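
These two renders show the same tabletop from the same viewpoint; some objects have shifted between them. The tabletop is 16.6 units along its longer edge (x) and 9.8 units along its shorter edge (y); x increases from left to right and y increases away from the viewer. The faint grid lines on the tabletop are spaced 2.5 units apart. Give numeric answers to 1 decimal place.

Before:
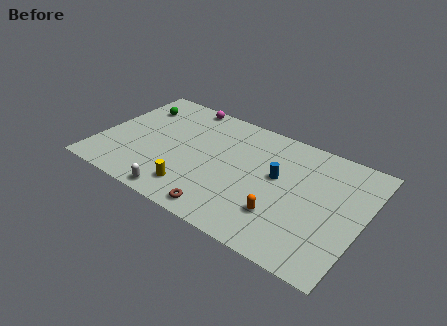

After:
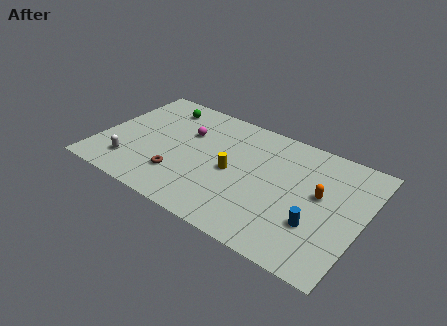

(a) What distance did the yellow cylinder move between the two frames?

3.4

From (6.5, 1.9) to (8.5, 4.6), the yellow cylinder covered √(2.0² + 2.7²) ≈ 3.4 units.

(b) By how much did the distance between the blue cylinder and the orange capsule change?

-0.6

The distance was about 3.0 in the first image and 2.4 in the second, so they moved 0.6 units closer together.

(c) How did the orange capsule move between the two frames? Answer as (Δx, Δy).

(2.0, 2.8)

The orange capsule was at about (11.9, 2.7) and moved to about (13.9, 5.5).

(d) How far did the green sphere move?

1.7

The green sphere was near (1.7, 7.4) before and (3.2, 8.1) after, so it travelled √(1.5² + 0.7²) ≈ 1.7 units.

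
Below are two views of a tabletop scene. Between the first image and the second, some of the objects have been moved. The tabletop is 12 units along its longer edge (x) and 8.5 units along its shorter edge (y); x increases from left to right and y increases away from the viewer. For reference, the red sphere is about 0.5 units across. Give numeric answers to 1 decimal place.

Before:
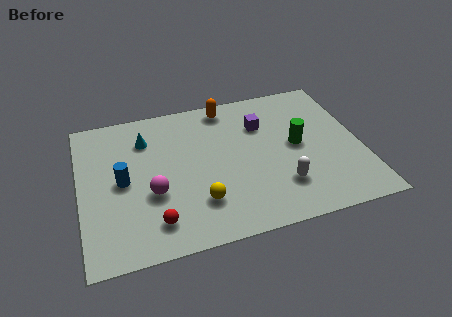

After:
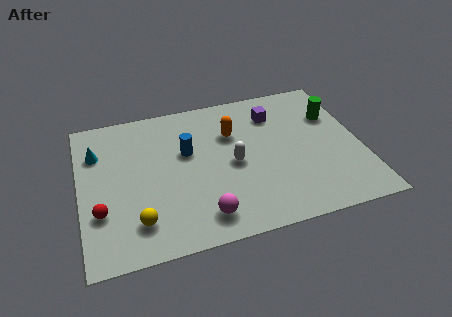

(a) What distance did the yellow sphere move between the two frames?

2.6

The yellow sphere was near (4.9, 2.2) before and (2.3, 1.8) after, so it travelled √(2.6² + 0.4²) ≈ 2.6 units.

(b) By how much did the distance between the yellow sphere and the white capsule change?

+1.2

Before: roughly 3.5 units apart; after: 4.7. That's 1.2 units further apart.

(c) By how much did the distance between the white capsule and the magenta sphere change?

-2.5

Before: roughly 5.5 units apart; after: 3.0. That's 2.5 units closer together.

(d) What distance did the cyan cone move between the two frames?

2.1

The cyan cone was near (2.9, 6.4) before and (0.8, 6.1) after, so it travelled √(2.1² + 0.3²) ≈ 2.1 units.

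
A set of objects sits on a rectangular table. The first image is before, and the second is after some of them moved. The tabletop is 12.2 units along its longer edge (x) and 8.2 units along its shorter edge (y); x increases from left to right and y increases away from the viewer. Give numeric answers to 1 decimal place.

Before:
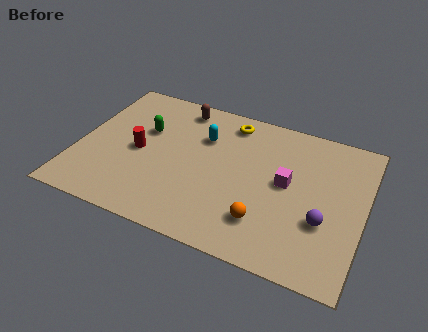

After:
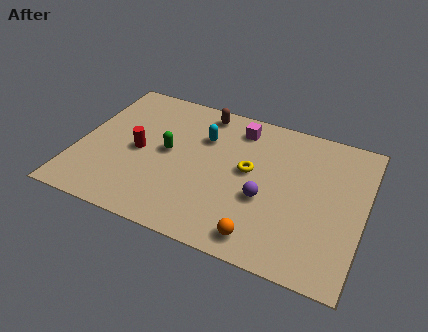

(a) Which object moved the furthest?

the magenta cube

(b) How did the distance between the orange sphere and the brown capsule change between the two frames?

+0.3

The distance was about 6.6 in the first image and 6.9 in the second, so they moved 0.3 units further apart.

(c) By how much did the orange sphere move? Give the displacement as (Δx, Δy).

(0.0, -0.9)

The orange sphere was at about (8.2, 2.0) and moved to about (8.2, 1.1).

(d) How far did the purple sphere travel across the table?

2.5

From (10.6, 2.9) to (8.1, 3.2), the purple sphere covered √(2.5² + 0.3²) ≈ 2.5 units.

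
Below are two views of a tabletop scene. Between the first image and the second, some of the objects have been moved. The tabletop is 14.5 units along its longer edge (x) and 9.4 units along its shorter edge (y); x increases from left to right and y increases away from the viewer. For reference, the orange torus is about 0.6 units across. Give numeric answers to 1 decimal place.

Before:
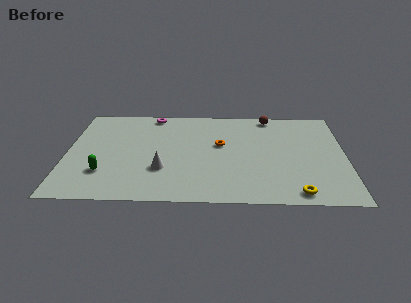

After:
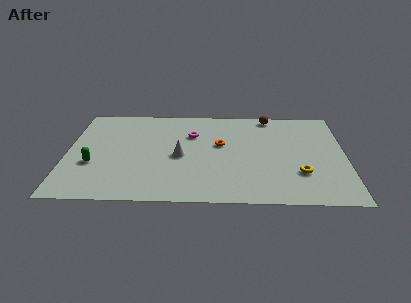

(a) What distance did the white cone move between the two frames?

1.6

The white cone was near (5.0, 3.0) before and (5.9, 4.3) after, so it travelled √(0.9² + 1.3²) ≈ 1.6 units.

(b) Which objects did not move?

the brown sphere and the orange torus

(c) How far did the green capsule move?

1.0

The green capsule moved from about (2.0, 2.6) to (1.4, 3.4), a distance of √(0.6² + 0.8²) ≈ 1.0.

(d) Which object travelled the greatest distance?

the magenta torus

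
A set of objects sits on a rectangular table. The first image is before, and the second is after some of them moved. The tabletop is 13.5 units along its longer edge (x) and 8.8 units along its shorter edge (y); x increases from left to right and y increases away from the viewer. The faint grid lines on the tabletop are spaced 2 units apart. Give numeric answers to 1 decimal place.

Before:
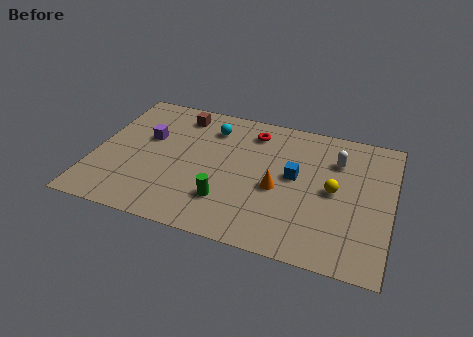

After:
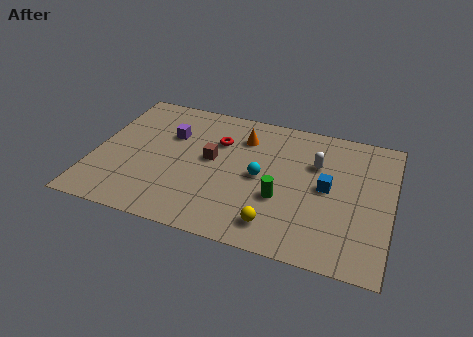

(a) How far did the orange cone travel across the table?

3.4

The orange cone moved from about (8.4, 3.8) to (6.6, 6.7), a distance of √(1.8² + 2.9²) ≈ 3.4.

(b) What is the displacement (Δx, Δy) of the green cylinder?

(2.4, 0.9)

From the two frames, the green cylinder sits at roughly (6.2, 2.3) before and (8.6, 3.2) after.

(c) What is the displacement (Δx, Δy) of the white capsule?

(-0.9, -0.5)

The white capsule was at about (10.9, 6.4) and moved to about (10.0, 5.9).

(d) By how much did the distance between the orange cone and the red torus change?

-2.4

The distance was about 3.7 in the first image and 1.3 in the second, so they moved 2.4 units closer together.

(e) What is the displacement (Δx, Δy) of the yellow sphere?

(-2.4, -2.9)

The yellow sphere started near (10.9, 4.4) and ended near (8.5, 1.5).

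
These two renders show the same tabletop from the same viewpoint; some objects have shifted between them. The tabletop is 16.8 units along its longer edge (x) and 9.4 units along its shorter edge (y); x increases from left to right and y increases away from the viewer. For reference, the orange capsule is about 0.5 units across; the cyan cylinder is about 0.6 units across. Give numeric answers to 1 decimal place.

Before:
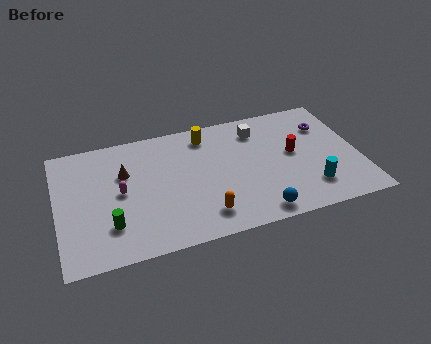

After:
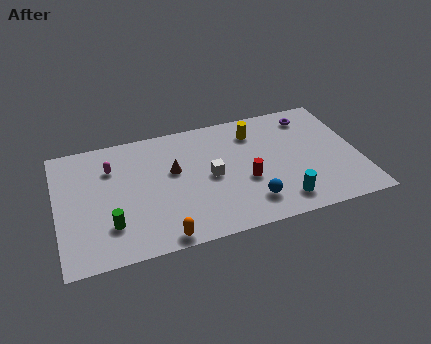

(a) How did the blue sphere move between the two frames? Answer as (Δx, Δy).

(-0.3, 0.9)

From the two frames, the blue sphere sits at roughly (10.8, 1.1) before and (10.5, 2.0) after.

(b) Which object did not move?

the green cylinder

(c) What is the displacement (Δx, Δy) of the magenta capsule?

(-0.4, 2.0)

From the two frames, the magenta capsule sits at roughly (3.5, 4.8) before and (3.1, 6.8) after.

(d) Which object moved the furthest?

the white cube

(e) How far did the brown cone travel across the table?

2.8

The brown cone was near (3.8, 6.2) before and (6.5, 5.6) after, so it travelled √(2.7² + 0.6²) ≈ 2.8 units.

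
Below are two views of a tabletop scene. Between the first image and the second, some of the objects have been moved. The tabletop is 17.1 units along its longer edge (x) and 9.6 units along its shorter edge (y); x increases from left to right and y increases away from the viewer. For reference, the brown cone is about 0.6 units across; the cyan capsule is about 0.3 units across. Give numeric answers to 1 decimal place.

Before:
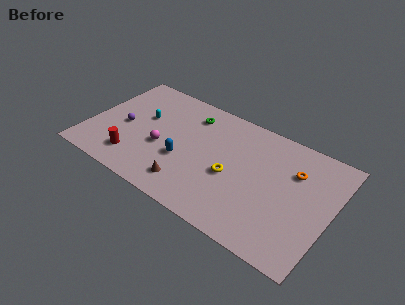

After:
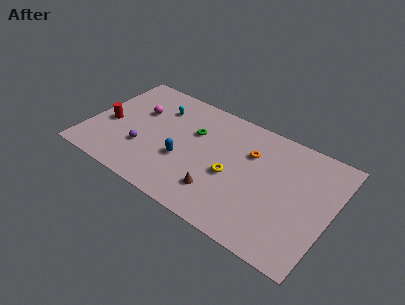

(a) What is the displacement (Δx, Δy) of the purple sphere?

(1.7, -1.3)

The purple sphere was at about (2.4, 4.4) and moved to about (4.1, 3.1).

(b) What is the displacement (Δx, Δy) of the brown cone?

(2.1, 0.5)

From the two frames, the brown cone sits at roughly (7.6, 1.8) before and (9.7, 2.3) after.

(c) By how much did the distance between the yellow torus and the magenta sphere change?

+2.4

They were about 5.0 units apart before and 7.4 after — 2.4 units further apart.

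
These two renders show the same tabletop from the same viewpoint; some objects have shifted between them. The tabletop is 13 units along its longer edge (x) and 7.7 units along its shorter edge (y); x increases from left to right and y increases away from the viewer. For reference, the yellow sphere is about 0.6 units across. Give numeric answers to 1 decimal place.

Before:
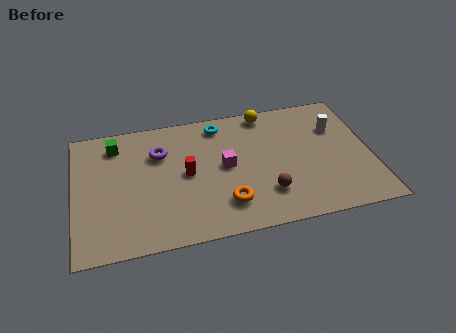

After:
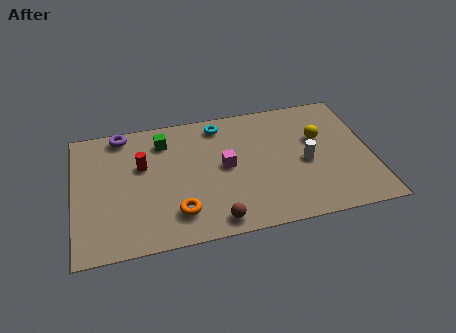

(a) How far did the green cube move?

2.1

From (1.9, 6.3) to (4.0, 6.1), the green cube covered √(2.1² + 0.2²) ≈ 2.1 units.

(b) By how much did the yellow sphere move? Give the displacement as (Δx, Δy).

(2.2, -2.1)

The yellow sphere was at about (8.6, 6.9) and moved to about (10.8, 4.8).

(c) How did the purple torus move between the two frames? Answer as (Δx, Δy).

(-1.6, 1.5)

From the two frames, the purple torus sits at roughly (3.8, 5.4) before and (2.2, 6.9) after.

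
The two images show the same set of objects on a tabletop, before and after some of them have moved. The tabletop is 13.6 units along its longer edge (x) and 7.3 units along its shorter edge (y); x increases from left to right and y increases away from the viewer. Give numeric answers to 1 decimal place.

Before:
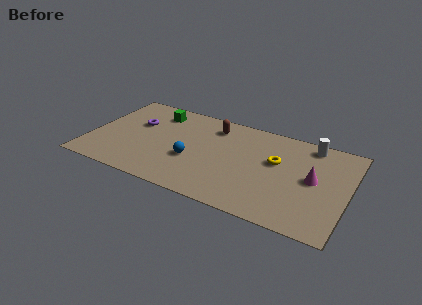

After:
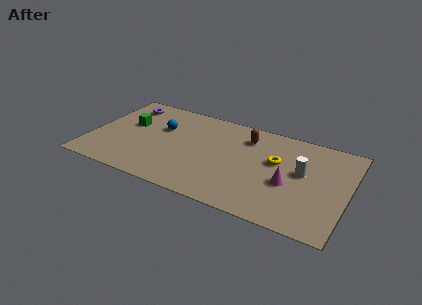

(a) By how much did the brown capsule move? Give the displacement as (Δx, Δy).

(1.8, -0.2)

The brown capsule was at about (6.3, 5.9) and moved to about (8.1, 5.7).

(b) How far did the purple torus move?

1.6

From (2.3, 4.6) to (1.5, 6.0), the purple torus covered √(0.8² + 1.4²) ≈ 1.6 units.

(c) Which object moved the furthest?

the blue sphere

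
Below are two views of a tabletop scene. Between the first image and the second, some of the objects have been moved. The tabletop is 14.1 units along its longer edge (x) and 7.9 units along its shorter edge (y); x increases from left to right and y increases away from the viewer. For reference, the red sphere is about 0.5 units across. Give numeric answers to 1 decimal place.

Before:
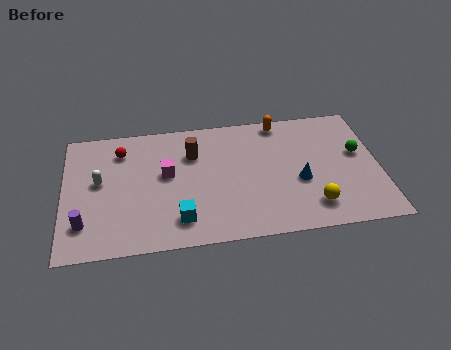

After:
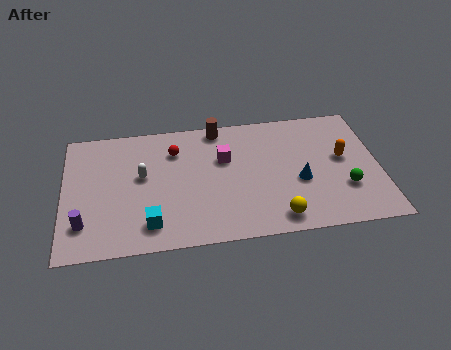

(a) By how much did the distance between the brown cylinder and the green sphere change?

-0.3

The distance was about 7.5 in the first image and 7.2 in the second, so they moved 0.3 units closer together.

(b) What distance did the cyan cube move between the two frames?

1.3

From (5.1, 1.6) to (3.8, 1.5), the cyan cube covered √(1.3² + 0.1²) ≈ 1.3 units.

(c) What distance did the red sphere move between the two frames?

2.4

From (2.6, 6.2) to (5.0, 5.9), the red sphere covered √(2.4² + 0.3²) ≈ 2.4 units.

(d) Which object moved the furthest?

the orange capsule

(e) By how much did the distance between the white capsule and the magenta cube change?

+0.7

The distance was about 3.0 in the first image and 3.7 in the second, so they moved 0.7 units further apart.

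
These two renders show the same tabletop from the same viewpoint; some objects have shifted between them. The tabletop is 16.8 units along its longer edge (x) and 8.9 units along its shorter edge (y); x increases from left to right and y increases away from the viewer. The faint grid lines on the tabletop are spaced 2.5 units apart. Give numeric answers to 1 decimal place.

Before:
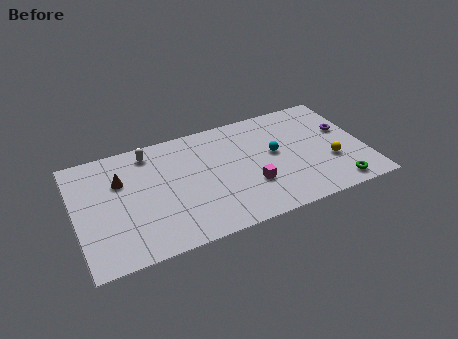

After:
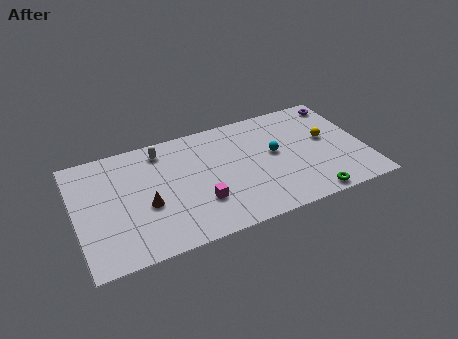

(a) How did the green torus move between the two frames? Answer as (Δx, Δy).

(-1.6, -0.3)

The green torus started near (14.8, 1.1) and ended near (13.2, 0.8).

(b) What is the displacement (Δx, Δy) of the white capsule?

(0.7, -0.1)

The white capsule was at about (4.5, 7.6) and moved to about (5.2, 7.5).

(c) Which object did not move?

the cyan sphere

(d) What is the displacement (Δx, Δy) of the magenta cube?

(-3.0, -0.2)

The magenta cube started near (10.0, 2.9) and ended near (7.0, 2.7).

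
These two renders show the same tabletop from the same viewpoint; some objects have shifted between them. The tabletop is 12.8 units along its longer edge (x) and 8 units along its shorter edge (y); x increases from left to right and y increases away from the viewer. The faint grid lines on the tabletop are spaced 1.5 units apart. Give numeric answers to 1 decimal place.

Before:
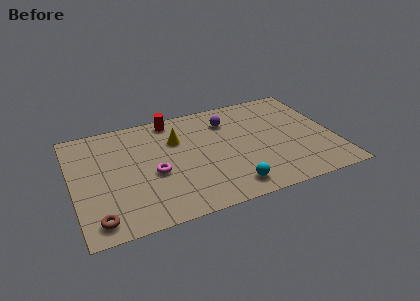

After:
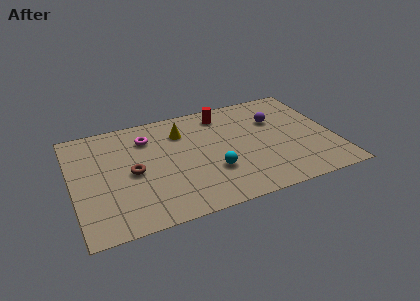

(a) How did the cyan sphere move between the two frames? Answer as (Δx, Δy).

(-0.7, 1.4)

The cyan sphere started near (7.4, 1.2) and ended near (6.7, 2.6).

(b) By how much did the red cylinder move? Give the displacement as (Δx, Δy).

(2.5, -0.4)

From the two frames, the red cylinder sits at roughly (5.1, 7.1) before and (7.6, 6.7) after.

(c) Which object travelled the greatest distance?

the brown torus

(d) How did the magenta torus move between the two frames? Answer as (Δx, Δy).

(-0.1, 2.7)

The magenta torus started near (3.9, 3.4) and ended near (3.8, 6.1).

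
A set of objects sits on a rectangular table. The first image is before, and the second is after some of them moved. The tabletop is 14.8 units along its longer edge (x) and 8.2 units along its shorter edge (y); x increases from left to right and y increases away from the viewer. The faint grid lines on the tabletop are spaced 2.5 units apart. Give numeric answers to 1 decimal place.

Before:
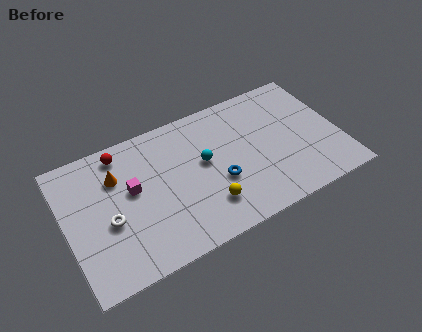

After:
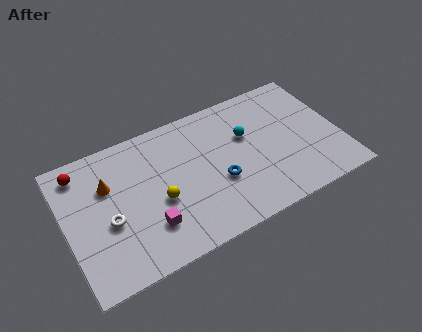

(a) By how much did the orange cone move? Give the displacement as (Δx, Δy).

(-0.5, -0.3)

The orange cone started near (2.9, 5.8) and ended near (2.4, 5.5).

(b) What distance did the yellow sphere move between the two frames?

2.8

The yellow sphere moved from about (7.3, 2.0) to (4.9, 3.4), a distance of √(2.4² + 1.4²) ≈ 2.8.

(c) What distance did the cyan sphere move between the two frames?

2.5

The cyan sphere was near (7.5, 4.6) before and (9.9, 5.2) after, so it travelled √(2.4² + 0.6²) ≈ 2.5 units.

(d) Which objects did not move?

the blue torus and the white torus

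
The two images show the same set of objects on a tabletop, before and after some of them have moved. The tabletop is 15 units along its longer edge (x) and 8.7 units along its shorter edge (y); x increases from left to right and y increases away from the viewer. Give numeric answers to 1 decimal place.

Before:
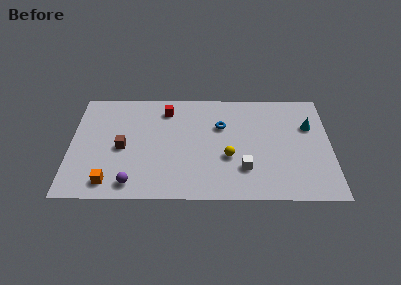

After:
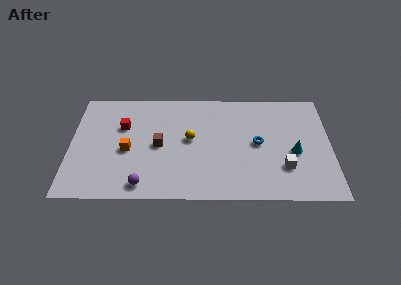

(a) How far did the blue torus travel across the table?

2.5

The blue torus was near (8.7, 5.8) before and (10.8, 4.4) after, so it travelled √(2.1² + 1.4²) ≈ 2.5 units.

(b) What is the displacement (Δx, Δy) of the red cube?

(-2.5, -1.4)

The red cube was at about (5.5, 7.1) and moved to about (3.0, 5.7).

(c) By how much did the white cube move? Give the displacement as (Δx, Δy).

(2.3, 0.1)

From the two frames, the white cube sits at roughly (10.0, 2.4) before and (12.3, 2.5) after.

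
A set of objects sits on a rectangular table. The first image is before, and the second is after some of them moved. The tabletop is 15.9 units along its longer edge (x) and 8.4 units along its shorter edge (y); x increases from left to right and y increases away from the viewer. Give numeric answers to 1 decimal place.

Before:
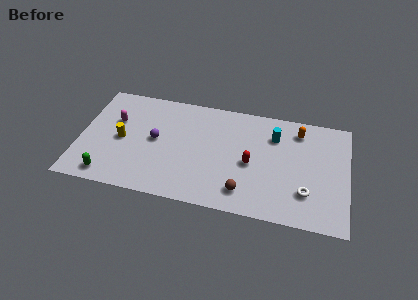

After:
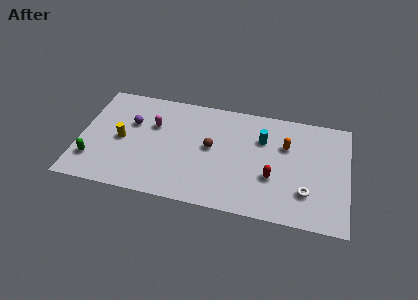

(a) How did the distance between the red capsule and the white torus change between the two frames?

-1.5

The distance was about 3.6 in the first image and 2.1 in the second, so they moved 1.5 units closer together.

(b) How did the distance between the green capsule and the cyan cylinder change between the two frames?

-0.3

The distance was about 10.9 in the first image and 10.6 in the second, so they moved 0.3 units closer together.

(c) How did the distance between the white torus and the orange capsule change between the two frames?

-1.1

Before: roughly 4.6 units apart; after: 3.5. That's 1.1 units closer together.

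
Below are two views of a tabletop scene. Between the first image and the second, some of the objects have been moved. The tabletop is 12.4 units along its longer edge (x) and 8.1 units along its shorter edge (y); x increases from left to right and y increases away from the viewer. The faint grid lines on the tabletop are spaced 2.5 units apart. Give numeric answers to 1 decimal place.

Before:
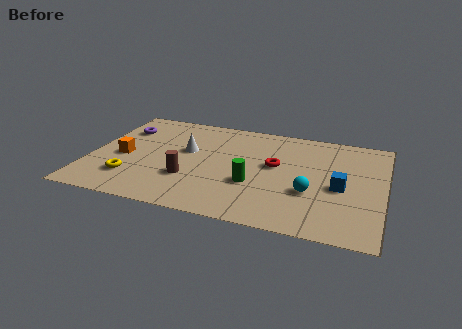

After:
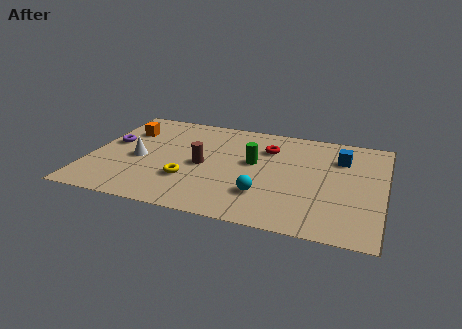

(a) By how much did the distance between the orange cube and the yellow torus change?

+2.8

Before: roughly 1.7 units apart; after: 4.5. That's 2.8 units further apart.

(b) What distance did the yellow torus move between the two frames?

2.5

The yellow torus moved from about (1.9, 2.0) to (4.3, 2.5), a distance of √(2.4² + 0.5²) ≈ 2.5.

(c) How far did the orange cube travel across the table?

2.2

The orange cube moved from about (1.4, 3.6) to (1.3, 5.8), a distance of √(0.1² + 2.2²) ≈ 2.2.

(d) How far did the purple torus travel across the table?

1.3

The purple torus was near (1.1, 5.9) before and (0.8, 4.6) after, so it travelled √(0.3² + 1.3²) ≈ 1.3 units.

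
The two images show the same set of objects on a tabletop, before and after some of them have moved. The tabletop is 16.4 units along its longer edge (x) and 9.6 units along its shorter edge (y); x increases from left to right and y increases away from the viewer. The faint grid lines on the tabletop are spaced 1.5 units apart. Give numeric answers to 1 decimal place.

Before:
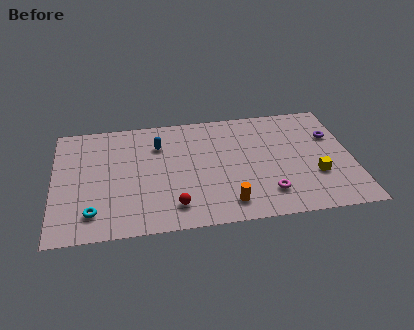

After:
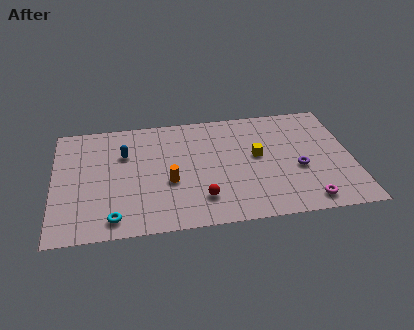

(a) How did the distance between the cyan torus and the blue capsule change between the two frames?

-1.1

The distance was about 6.3 in the first image and 5.2 in the second, so they moved 1.1 units closer together.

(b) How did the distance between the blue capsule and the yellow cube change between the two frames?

-1.9

The distance was about 9.3 in the first image and 7.4 in the second, so they moved 1.9 units closer together.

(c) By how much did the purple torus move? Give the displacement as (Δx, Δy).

(-2.0, -2.5)

The purple torus was at about (15.4, 6.4) and moved to about (13.4, 3.9).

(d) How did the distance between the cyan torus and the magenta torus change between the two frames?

+1.0

They were about 9.5 units apart before and 10.5 after — 1.0 units further apart.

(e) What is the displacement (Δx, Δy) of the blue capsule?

(-1.9, -0.5)

The blue capsule started near (5.8, 7.0) and ended near (3.9, 6.5).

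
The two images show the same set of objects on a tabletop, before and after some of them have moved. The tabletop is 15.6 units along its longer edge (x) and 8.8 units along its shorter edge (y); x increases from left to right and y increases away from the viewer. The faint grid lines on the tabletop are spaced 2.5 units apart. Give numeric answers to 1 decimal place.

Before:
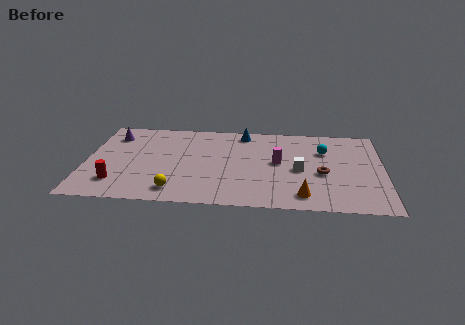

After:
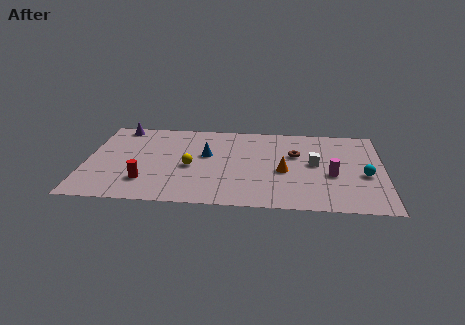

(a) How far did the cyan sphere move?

3.2

The cyan sphere was near (12.5, 6.1) before and (14.6, 3.7) after, so it travelled √(2.1² + 2.4²) ≈ 3.2 units.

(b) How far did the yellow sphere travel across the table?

2.6

The yellow sphere moved from about (4.8, 1.4) to (5.5, 3.9), a distance of √(0.7² + 2.5²) ≈ 2.6.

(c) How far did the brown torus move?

2.4

The brown torus was near (12.4, 3.7) before and (11.0, 5.6) after, so it travelled √(1.4² + 1.9²) ≈ 2.4 units.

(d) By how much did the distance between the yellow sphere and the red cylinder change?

-0.3

Before: roughly 3.2 units apart; after: 2.9. That's 0.3 units closer together.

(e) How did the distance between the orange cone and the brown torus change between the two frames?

-0.6

The distance was about 2.5 in the first image and 1.9 in the second, so they moved 0.6 units closer together.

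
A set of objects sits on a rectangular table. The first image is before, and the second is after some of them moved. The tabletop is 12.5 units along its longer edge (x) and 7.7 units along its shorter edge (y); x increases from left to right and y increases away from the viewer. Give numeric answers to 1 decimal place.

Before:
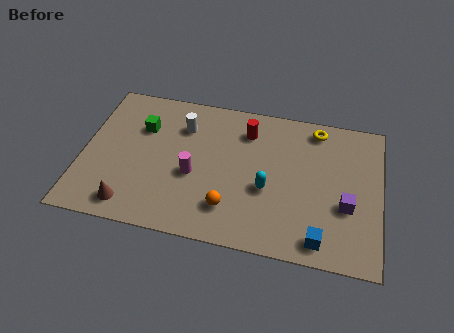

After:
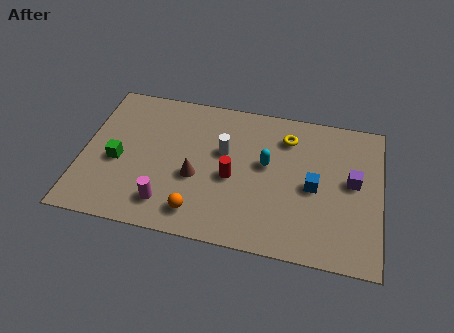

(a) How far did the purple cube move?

1.3

From (11.1, 2.9) to (11.3, 4.2), the purple cube covered √(0.2² + 1.3²) ≈ 1.3 units.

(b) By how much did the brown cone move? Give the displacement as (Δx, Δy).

(2.6, 2.0)

The brown cone started near (2.2, 1.1) and ended near (4.8, 3.1).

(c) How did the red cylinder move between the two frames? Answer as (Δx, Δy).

(-0.5, -2.6)

From the two frames, the red cylinder sits at roughly (6.8, 6.0) before and (6.3, 3.4) after.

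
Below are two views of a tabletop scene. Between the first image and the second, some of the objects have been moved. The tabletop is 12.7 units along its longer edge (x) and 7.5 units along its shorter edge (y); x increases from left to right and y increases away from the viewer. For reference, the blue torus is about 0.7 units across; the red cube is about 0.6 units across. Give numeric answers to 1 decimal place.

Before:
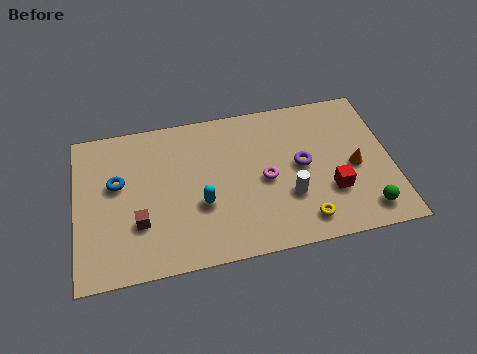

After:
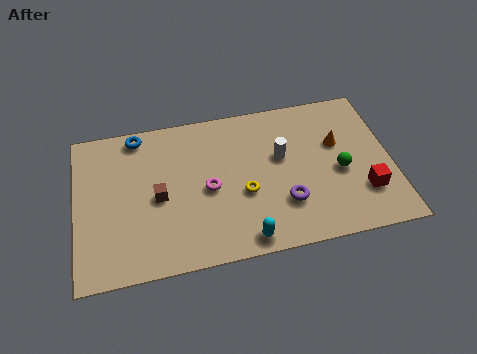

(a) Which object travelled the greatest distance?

the yellow torus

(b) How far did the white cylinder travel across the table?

2.0

From (8.5, 2.5) to (8.3, 4.5), the white cylinder covered √(0.2² + 2.0²) ≈ 2.0 units.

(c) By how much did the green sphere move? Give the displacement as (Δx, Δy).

(-0.9, 2.1)

The green sphere started near (11.5, 1.2) and ended near (10.6, 3.3).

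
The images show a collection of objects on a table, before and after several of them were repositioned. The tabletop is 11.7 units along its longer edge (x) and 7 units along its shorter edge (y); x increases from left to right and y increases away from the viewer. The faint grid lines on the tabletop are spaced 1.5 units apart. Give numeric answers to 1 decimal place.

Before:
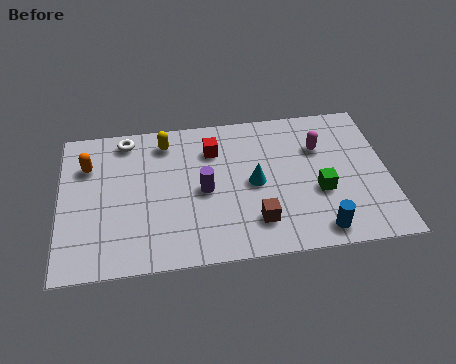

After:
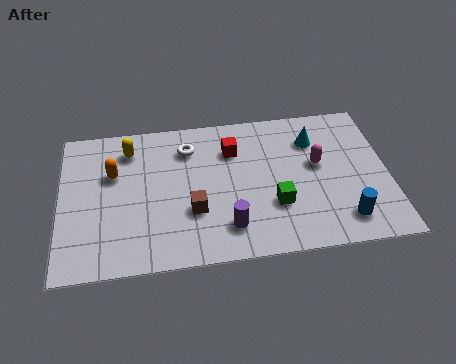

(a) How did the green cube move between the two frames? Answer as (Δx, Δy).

(-1.6, -0.4)

The green cube started near (9.2, 2.7) and ended near (7.6, 2.3).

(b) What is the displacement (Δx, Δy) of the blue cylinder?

(0.9, 0.4)

The blue cylinder was at about (9.1, 0.9) and moved to about (10.0, 1.3).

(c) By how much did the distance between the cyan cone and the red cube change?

+0.6

The distance was about 2.3 in the first image and 2.9 in the second, so they moved 0.6 units further apart.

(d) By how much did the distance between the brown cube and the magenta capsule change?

+0.8

Before: roughly 4.0 units apart; after: 4.8. That's 0.8 units further apart.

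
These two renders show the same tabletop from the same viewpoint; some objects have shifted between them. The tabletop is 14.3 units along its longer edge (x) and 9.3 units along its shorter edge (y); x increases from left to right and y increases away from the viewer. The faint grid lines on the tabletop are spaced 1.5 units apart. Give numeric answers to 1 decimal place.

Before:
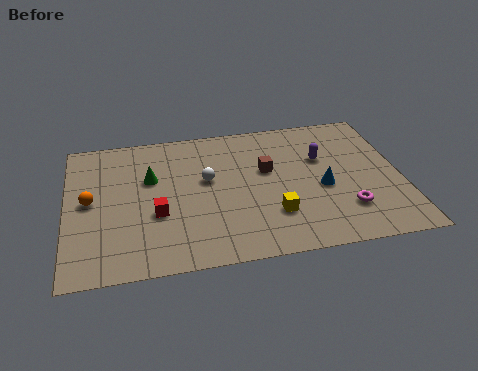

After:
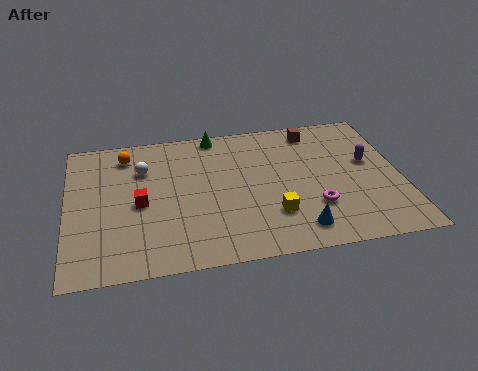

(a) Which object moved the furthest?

the green cone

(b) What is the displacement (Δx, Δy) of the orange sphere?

(1.6, 2.9)

The orange sphere started near (1.0, 4.8) and ended near (2.6, 7.7).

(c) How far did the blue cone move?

2.8

From (10.9, 4.0) to (9.7, 1.5), the blue cone covered √(1.2² + 2.5²) ≈ 2.8 units.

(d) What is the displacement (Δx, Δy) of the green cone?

(2.9, 2.6)

The green cone started near (3.6, 5.9) and ended near (6.5, 8.5).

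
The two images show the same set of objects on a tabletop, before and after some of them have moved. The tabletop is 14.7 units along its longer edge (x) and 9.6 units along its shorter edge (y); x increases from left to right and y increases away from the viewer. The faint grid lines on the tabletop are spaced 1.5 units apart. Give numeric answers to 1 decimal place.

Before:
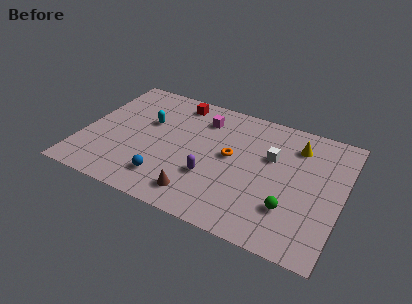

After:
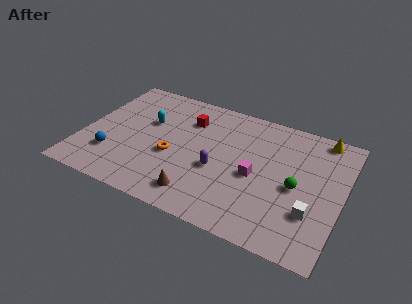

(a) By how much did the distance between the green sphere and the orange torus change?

+2.6

The distance was about 4.4 in the first image and 7.0 in the second, so they moved 2.6 units further apart.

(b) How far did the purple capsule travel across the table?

0.8

From (7.5, 3.2) to (7.8, 3.9), the purple capsule covered √(0.3² + 0.7²) ≈ 0.8 units.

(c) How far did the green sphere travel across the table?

1.7

From (12.0, 2.7) to (12.2, 4.4), the green sphere covered √(0.2² + 1.7²) ≈ 1.7 units.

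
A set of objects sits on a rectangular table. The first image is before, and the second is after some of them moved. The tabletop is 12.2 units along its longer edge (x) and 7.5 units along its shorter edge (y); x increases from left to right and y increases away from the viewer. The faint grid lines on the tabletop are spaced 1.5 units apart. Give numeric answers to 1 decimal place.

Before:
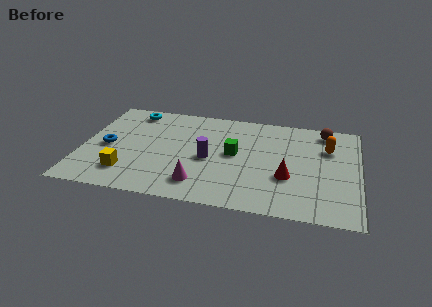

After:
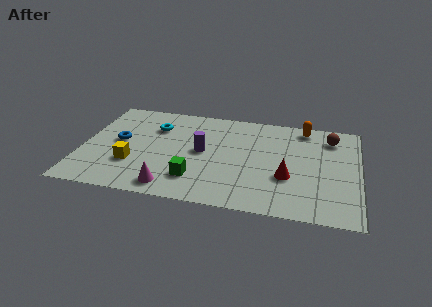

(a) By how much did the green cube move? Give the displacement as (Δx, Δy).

(-1.6, -2.2)

The green cube was at about (6.7, 4.0) and moved to about (5.1, 1.8).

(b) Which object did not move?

the red cone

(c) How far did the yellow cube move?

0.7

The yellow cube was near (2.1, 1.7) before and (2.3, 2.4) after, so it travelled √(0.2² + 0.7²) ≈ 0.7 units.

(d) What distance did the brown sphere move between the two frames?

0.6

The brown sphere was near (10.6, 6.5) before and (10.9, 6.0) after, so it travelled √(0.3² + 0.5²) ≈ 0.6 units.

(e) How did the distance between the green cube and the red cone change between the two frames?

+1.4

They were about 2.7 units apart before and 4.1 after — 1.4 units further apart.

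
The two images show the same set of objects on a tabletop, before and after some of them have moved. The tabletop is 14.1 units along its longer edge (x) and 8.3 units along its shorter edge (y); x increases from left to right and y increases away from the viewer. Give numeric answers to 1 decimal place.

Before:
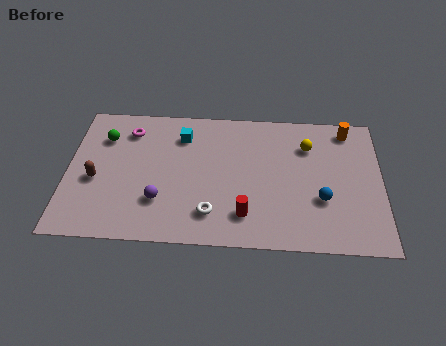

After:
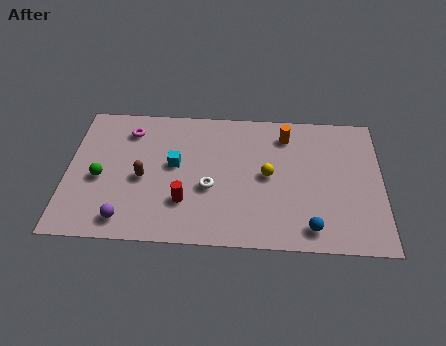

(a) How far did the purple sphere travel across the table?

1.9

The purple sphere was near (4.2, 2.4) before and (2.7, 1.2) after, so it travelled √(1.5² + 1.2²) ≈ 1.9 units.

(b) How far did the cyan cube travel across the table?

1.8

The cyan cube moved from about (5.1, 6.4) to (4.8, 4.6), a distance of √(0.3² + 1.8²) ≈ 1.8.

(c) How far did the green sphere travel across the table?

2.5

The green sphere moved from about (1.6, 6.1) to (1.5, 3.6), a distance of √(0.1² + 2.5²) ≈ 2.5.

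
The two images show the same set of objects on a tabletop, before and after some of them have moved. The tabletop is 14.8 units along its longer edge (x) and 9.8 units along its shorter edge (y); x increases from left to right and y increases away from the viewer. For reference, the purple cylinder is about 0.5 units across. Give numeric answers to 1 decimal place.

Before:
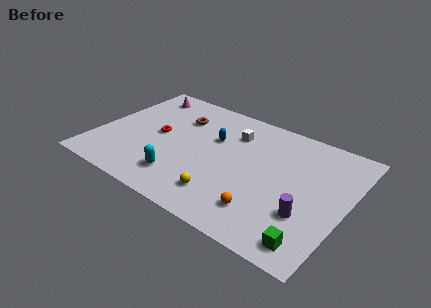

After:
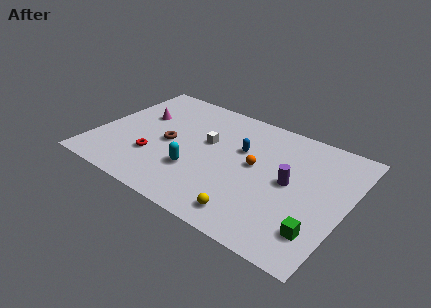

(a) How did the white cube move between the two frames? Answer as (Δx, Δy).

(-1.3, -1.5)

From the two frames, the white cube sits at roughly (7.7, 7.3) before and (6.4, 5.8) after.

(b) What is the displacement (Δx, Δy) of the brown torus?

(-0.1, -2.5)

The brown torus started near (4.4, 7.1) and ended near (4.3, 4.6).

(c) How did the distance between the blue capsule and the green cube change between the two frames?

-1.8

Before: roughly 8.4 units apart; after: 6.6. That's 1.8 units closer together.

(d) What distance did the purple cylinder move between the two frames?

2.3

The purple cylinder moved from about (12.8, 3.1) to (11.5, 5.0), a distance of √(1.3² + 1.9²) ≈ 2.3.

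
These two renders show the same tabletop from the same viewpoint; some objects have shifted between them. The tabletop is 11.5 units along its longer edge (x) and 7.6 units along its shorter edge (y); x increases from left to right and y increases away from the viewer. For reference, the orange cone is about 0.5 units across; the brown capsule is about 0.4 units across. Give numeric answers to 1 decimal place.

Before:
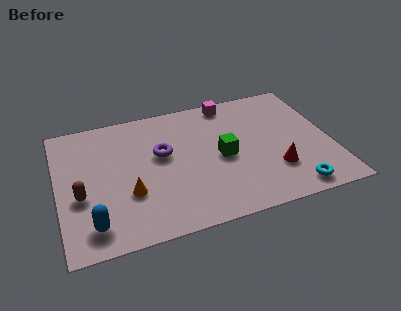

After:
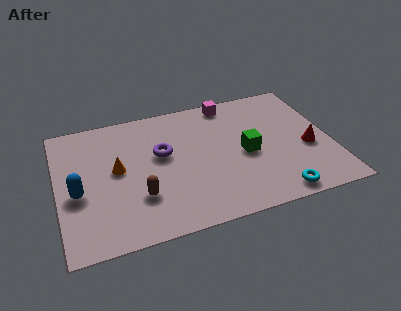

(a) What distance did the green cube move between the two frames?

1.0

The green cube was near (6.9, 3.6) before and (7.9, 3.5) after, so it travelled √(1.0² + 0.1²) ≈ 1.0 units.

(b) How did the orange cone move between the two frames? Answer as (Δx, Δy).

(-0.4, 1.5)

From the two frames, the orange cone sits at roughly (2.9, 2.6) before and (2.5, 4.1) after.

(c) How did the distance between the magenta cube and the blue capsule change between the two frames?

-0.7

The distance was about 8.3 in the first image and 7.6 in the second, so they moved 0.7 units closer together.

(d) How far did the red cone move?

1.7

The red cone was near (9.0, 2.2) before and (10.5, 3.1) after, so it travelled √(1.5² + 0.9²) ≈ 1.7 units.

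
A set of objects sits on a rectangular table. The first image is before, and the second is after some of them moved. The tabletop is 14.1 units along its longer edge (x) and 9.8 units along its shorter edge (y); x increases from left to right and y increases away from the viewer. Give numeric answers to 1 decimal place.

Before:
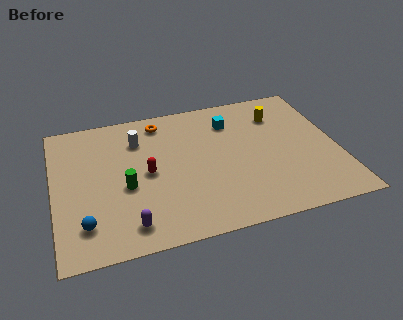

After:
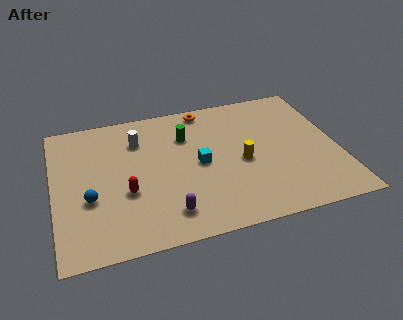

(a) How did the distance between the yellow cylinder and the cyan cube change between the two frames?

-0.3

Before: roughly 2.4 units apart; after: 2.1. That's 0.3 units closer together.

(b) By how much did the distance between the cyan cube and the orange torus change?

+0.4

They were about 3.6 units apart before and 4.0 after — 0.4 units further apart.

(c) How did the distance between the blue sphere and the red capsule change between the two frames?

-2.4

Before: roughly 4.2 units apart; after: 1.8. That's 2.4 units closer together.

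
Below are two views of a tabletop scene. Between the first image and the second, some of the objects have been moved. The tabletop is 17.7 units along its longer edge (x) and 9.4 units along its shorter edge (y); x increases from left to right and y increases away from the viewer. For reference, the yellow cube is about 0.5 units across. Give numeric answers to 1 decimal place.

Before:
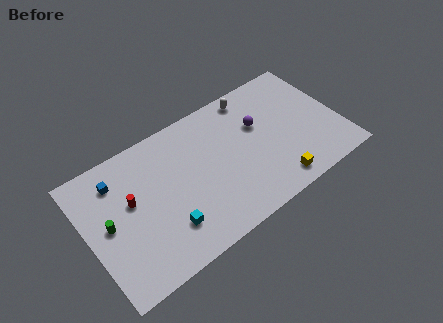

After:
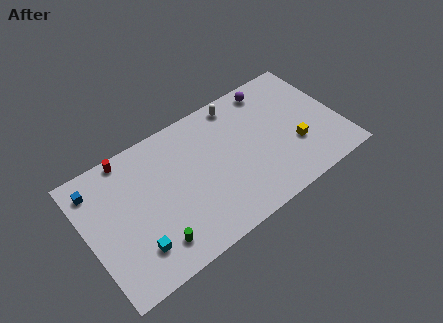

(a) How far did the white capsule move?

1.0

The white capsule moved from about (12.2, 8.3) to (11.2, 8.3), a distance of √(1.0² + 0.0²) ≈ 1.0.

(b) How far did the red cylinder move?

3.1

The red cylinder was near (3.1, 5.5) before and (3.4, 8.6) after, so it travelled √(0.3² + 3.1²) ≈ 3.1 units.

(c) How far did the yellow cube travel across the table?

2.6

From (12.6, 1.3) to (14.4, 3.2), the yellow cube covered √(1.8² + 1.9²) ≈ 2.6 units.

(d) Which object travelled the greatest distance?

the green cylinder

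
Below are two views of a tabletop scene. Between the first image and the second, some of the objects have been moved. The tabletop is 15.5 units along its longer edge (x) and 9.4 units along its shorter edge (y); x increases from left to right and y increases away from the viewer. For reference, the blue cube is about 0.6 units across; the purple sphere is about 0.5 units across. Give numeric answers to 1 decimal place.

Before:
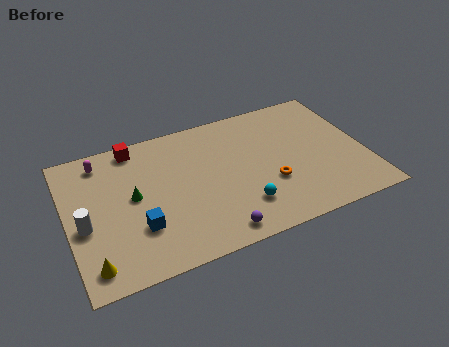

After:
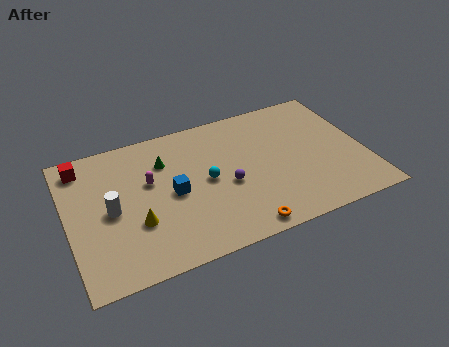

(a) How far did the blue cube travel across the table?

2.5

The blue cube moved from about (3.5, 2.9) to (5.4, 4.5), a distance of √(1.9² + 1.6²) ≈ 2.5.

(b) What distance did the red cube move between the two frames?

2.8

From (3.8, 8.4) to (1.0, 8.0), the red cube covered √(2.8² + 0.4²) ≈ 2.8 units.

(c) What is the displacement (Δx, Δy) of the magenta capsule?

(2.3, -2.3)

The magenta capsule was at about (2.0, 8.0) and moved to about (4.3, 5.7).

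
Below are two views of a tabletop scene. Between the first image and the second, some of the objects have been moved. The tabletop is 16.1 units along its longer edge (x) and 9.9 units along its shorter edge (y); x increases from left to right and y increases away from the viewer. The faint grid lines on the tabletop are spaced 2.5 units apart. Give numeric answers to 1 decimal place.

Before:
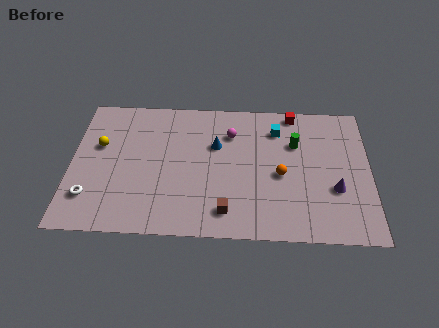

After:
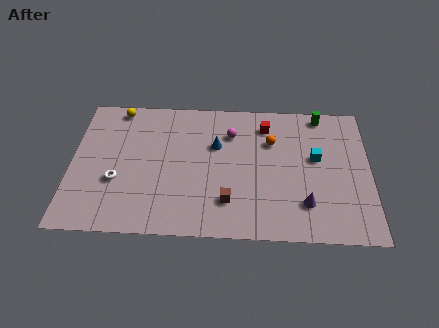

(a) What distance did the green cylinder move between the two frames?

2.6

The green cylinder moved from about (12.1, 6.7) to (13.5, 8.9), a distance of √(1.4² + 2.2²) ≈ 2.6.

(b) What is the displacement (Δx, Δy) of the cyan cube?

(2.1, -2.0)

From the two frames, the cyan cube sits at roughly (11.1, 7.7) before and (13.2, 5.7) after.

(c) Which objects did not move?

the blue cone and the magenta sphere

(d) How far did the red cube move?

1.8

The red cube was near (12.0, 9.0) before and (10.5, 8.0) after, so it travelled √(1.5² + 1.0²) ≈ 1.8 units.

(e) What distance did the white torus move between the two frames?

1.8

The white torus moved from about (1.1, 2.4) to (2.5, 3.6), a distance of √(1.4² + 1.2²) ≈ 1.8.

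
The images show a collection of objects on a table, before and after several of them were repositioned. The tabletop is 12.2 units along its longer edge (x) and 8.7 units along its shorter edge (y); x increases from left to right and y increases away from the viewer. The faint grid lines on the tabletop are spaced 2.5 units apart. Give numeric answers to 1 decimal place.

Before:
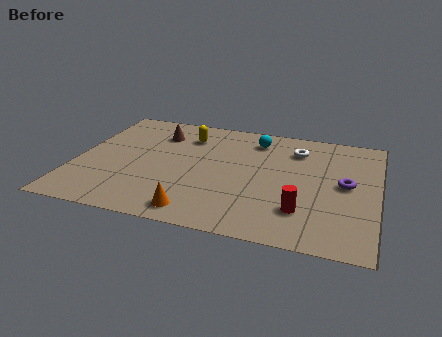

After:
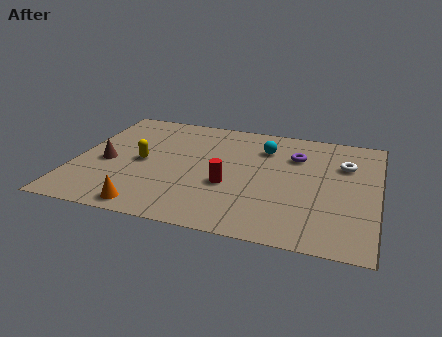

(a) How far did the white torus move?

2.1

The white torus moved from about (8.8, 6.7) to (10.8, 6.0), a distance of √(2.0² + 0.7²) ≈ 2.1.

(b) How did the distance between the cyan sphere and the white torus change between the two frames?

+1.6

They were about 1.7 units apart before and 3.3 after — 1.6 units further apart.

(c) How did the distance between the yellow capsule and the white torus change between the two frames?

+3.8

The distance was about 4.5 in the first image and 8.3 in the second, so they moved 3.8 units further apart.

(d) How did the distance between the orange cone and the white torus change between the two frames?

+2.4

They were about 6.7 units apart before and 9.1 after — 2.4 units further apart.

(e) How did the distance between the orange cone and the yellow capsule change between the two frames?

-2.3

They were about 5.7 units apart before and 3.4 after — 2.3 units closer together.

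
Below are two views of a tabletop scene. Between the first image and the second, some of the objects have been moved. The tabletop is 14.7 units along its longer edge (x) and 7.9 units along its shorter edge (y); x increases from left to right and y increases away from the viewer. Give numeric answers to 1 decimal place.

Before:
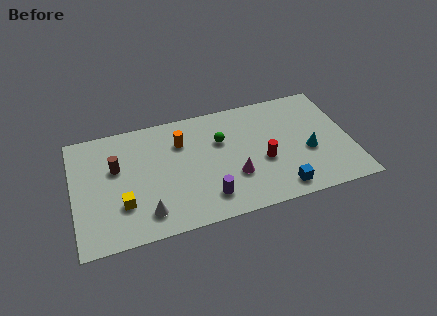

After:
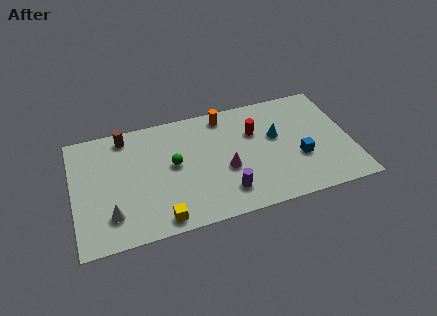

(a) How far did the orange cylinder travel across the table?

2.7

The orange cylinder moved from about (5.8, 5.7) to (8.2, 6.9), a distance of √(2.4² + 1.2²) ≈ 2.7.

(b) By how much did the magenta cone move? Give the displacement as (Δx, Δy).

(-0.4, 0.6)

The magenta cone was at about (8.4, 2.6) and moved to about (8.0, 3.2).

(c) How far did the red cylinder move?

2.1

The red cylinder moved from about (10.0, 3.2) to (9.7, 5.3), a distance of √(0.3² + 2.1²) ≈ 2.1.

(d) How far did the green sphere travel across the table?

2.8

The green sphere moved from about (7.9, 5.2) to (5.3, 4.3), a distance of √(2.6² + 0.9²) ≈ 2.8.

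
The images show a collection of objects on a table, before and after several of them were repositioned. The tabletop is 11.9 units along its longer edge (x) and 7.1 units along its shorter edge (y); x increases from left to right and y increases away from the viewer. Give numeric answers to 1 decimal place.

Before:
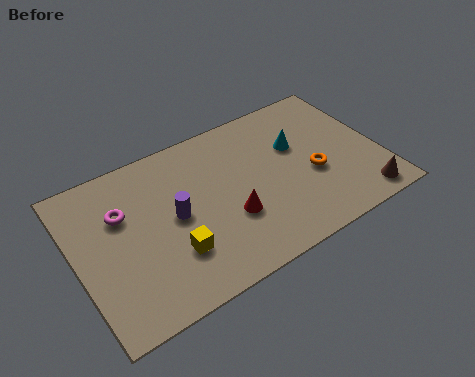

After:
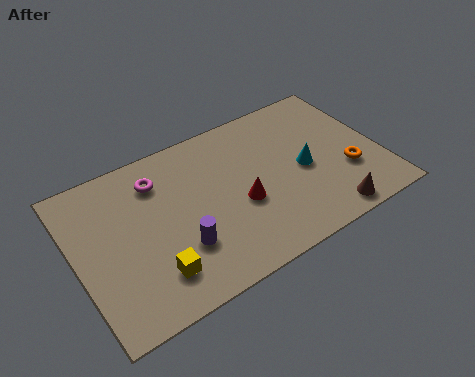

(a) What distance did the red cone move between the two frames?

0.6

The red cone was near (5.8, 2.5) before and (6.3, 2.9) after, so it travelled √(0.5² + 0.4²) ≈ 0.6 units.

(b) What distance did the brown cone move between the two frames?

1.4

From (10.8, 0.9) to (9.4, 0.8), the brown cone covered √(1.4² + 0.1²) ≈ 1.4 units.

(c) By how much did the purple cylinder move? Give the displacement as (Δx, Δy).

(0.0, -1.4)

The purple cylinder was at about (3.8, 3.6) and moved to about (3.8, 2.2).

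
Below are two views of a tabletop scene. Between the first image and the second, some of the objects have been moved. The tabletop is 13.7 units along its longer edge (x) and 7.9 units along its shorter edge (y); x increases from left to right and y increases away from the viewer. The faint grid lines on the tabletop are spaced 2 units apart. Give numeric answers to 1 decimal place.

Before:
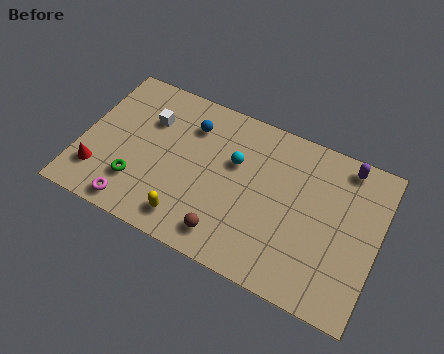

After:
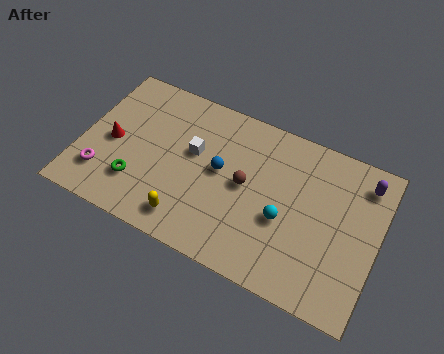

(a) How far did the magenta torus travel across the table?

1.9

The magenta torus moved from about (2.8, 0.9) to (1.2, 1.9), a distance of √(1.6² + 1.0²) ≈ 1.9.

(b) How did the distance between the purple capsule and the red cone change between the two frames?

-0.3

The distance was about 12.0 in the first image and 11.7 in the second, so they moved 0.3 units closer together.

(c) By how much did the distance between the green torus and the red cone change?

+0.3

Before: roughly 1.8 units apart; after: 2.1. That's 0.3 units further apart.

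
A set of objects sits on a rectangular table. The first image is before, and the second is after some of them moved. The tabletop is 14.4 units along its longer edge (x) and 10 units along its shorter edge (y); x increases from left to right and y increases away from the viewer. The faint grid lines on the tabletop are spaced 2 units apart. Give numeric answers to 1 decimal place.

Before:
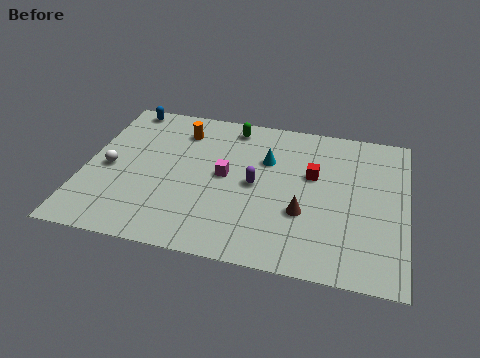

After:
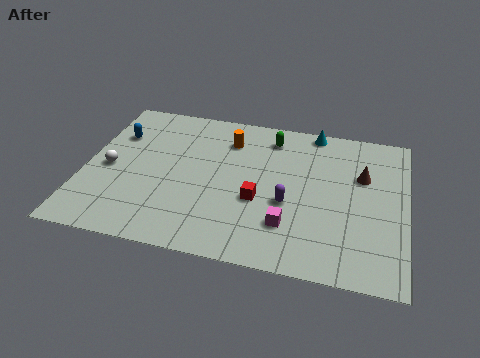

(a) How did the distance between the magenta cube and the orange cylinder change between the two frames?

+2.4

Before: roughly 3.5 units apart; after: 5.9. That's 2.4 units further apart.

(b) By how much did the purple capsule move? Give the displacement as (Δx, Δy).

(1.5, -0.9)

The purple capsule was at about (7.7, 4.9) and moved to about (9.2, 4.0).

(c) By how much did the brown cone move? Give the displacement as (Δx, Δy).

(2.5, 3.0)

From the two frames, the brown cone sits at roughly (9.9, 3.5) before and (12.4, 6.5) after.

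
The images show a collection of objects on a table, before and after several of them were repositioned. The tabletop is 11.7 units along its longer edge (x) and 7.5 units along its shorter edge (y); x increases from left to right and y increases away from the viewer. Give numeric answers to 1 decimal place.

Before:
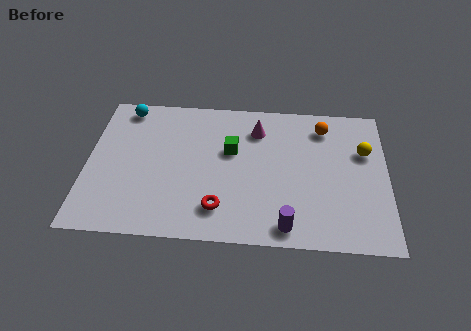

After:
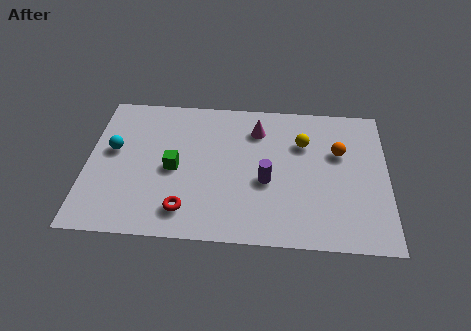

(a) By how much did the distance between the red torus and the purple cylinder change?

+0.8

They were about 2.7 units apart before and 3.5 after — 0.8 units further apart.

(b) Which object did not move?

the magenta cone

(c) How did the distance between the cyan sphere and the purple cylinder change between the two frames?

-2.5

They were about 8.6 units apart before and 6.1 after — 2.5 units closer together.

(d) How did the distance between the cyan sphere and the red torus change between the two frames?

-2.2

They were about 6.3 units apart before and 4.1 after — 2.2 units closer together.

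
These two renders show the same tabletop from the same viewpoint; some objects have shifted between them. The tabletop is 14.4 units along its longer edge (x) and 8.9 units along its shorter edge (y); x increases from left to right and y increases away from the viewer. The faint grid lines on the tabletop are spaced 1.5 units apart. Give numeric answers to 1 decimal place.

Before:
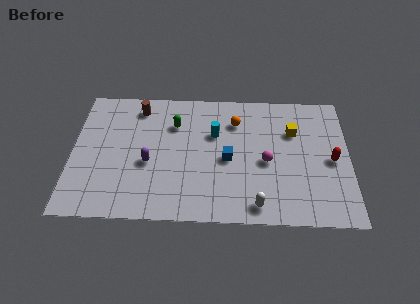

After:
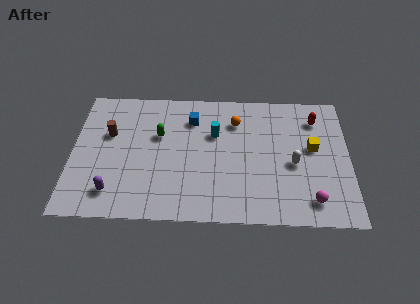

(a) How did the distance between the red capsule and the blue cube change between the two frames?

+1.1

Before: roughly 5.4 units apart; after: 6.5. That's 1.1 units further apart.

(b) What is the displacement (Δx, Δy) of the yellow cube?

(1.0, -1.1)

The yellow cube started near (11.5, 6.1) and ended near (12.5, 5.0).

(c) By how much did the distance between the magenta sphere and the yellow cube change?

+1.0

Before: roughly 2.5 units apart; after: 3.5. That's 1.0 units further apart.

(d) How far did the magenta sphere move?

3.4

From (10.1, 4.0) to (12.4, 1.5), the magenta sphere covered √(2.3² + 2.5²) ≈ 3.4 units.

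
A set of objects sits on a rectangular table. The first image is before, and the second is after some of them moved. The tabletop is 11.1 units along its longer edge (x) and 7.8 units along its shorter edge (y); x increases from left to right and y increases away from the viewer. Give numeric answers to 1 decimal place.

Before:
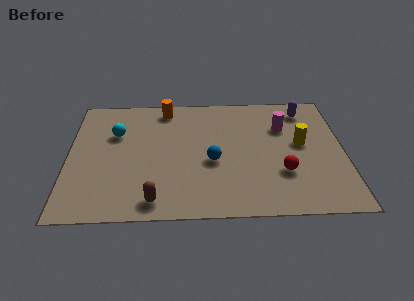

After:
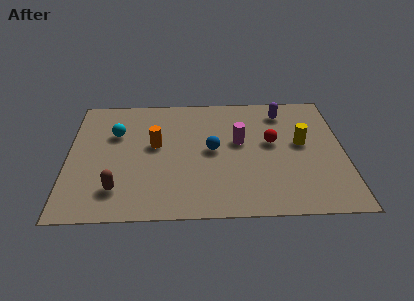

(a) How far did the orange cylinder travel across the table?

2.4

The orange cylinder was near (3.9, 6.8) before and (3.5, 4.4) after, so it travelled √(0.4² + 2.4²) ≈ 2.4 units.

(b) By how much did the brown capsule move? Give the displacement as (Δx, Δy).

(-1.5, 0.7)

The brown capsule was at about (3.5, 1.0) and moved to about (2.0, 1.7).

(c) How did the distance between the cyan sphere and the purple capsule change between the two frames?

-0.9

The distance was about 7.8 in the first image and 6.9 in the second, so they moved 0.9 units closer together.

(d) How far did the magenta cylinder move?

2.0

From (8.7, 5.4) to (6.9, 4.5), the magenta cylinder covered √(1.8² + 0.9²) ≈ 2.0 units.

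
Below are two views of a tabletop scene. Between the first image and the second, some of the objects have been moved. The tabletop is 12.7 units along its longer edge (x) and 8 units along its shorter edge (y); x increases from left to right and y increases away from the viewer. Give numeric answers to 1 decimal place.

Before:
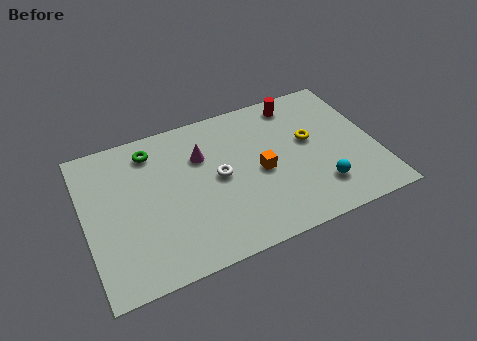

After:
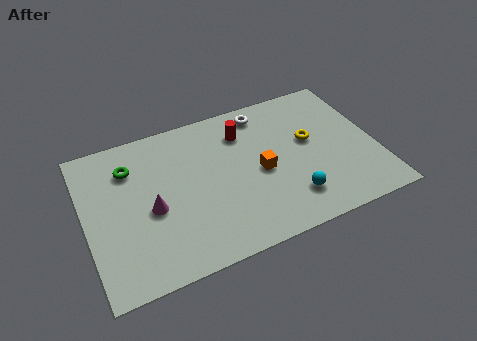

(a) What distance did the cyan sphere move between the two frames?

1.3

The cyan sphere was near (10.0, 1.9) before and (8.7, 1.8) after, so it travelled √(1.3² + 0.1²) ≈ 1.3 units.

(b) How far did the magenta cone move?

3.1

From (5.2, 5.5) to (2.8, 3.5), the magenta cone covered √(2.4² + 2.0²) ≈ 3.1 units.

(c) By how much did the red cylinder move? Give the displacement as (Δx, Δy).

(-2.5, -0.8)

From the two frames, the red cylinder sits at roughly (9.6, 6.9) before and (7.1, 6.1) after.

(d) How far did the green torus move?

1.2

The green torus moved from about (3.1, 6.6) to (2.1, 6.0), a distance of √(1.0² + 0.6²) ≈ 1.2.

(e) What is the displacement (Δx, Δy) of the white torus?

(2.3, 2.8)

The white torus started near (5.8, 4.1) and ended near (8.1, 6.9).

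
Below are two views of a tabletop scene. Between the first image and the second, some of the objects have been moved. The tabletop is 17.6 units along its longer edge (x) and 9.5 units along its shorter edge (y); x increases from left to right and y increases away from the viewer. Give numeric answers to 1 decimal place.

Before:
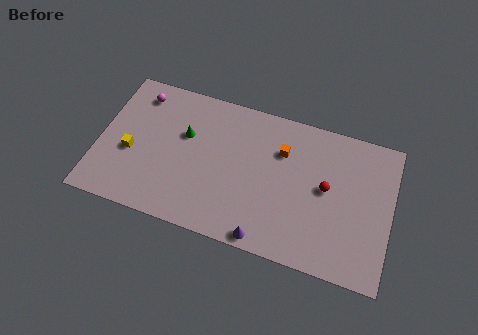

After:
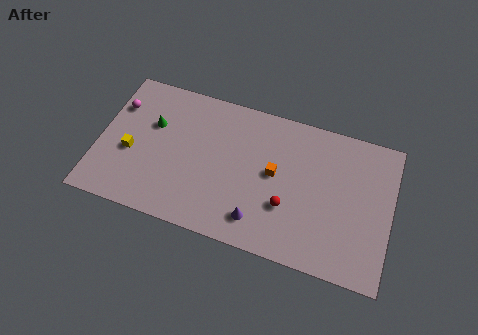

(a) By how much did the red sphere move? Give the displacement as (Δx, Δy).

(-2.2, -1.9)

From the two frames, the red sphere sits at roughly (13.7, 5.1) before and (11.5, 3.2) after.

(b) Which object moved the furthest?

the red sphere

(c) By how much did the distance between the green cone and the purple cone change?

+0.6

They were about 7.4 units apart before and 8.0 after — 0.6 units further apart.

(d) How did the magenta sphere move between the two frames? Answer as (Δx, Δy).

(-1.2, -1.1)

The magenta sphere was at about (2.1, 7.9) and moved to about (0.9, 6.8).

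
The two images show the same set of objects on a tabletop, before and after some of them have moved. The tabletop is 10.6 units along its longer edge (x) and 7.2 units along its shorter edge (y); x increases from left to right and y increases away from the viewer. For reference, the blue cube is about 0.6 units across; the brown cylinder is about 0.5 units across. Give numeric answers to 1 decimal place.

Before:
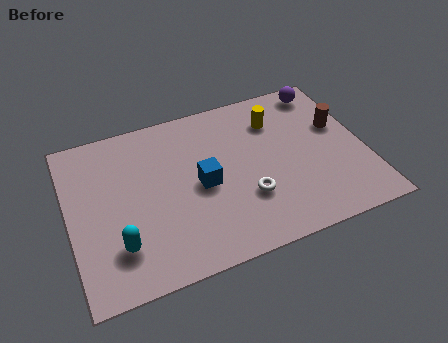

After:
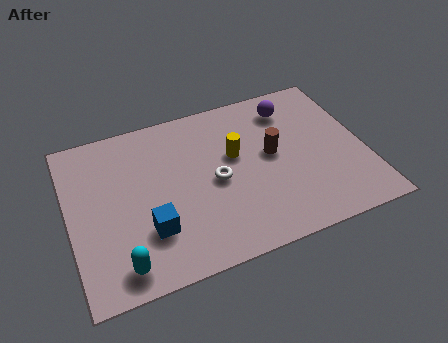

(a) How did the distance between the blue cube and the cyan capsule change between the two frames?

-1.9

Before: roughly 3.5 units apart; after: 1.6. That's 1.9 units closer together.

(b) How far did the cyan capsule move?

0.8

The cyan capsule moved from about (1.6, 1.8) to (1.6, 1.0), a distance of √(0.0² + 0.8²) ≈ 0.8.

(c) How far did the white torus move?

1.5

From (6.2, 2.3) to (5.2, 3.4), the white torus covered √(1.0² + 1.1²) ≈ 1.5 units.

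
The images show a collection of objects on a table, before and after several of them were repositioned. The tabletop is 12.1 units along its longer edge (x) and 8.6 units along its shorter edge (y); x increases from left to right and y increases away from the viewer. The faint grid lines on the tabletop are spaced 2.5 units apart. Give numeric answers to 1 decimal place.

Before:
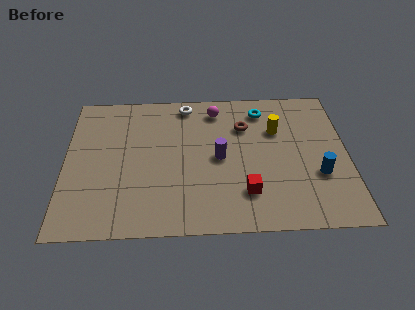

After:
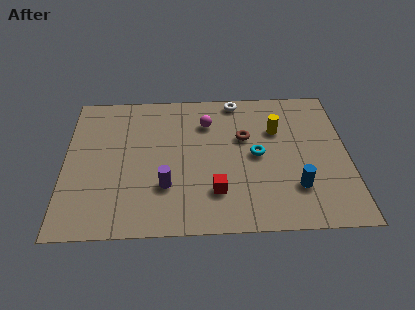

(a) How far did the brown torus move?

0.7

From (7.7, 6.1) to (7.7, 5.4), the brown torus covered √(0.0² + 0.7²) ≈ 0.7 units.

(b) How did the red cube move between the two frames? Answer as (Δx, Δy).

(-1.3, 0.1)

From the two frames, the red cube sits at roughly (7.7, 2.1) before and (6.4, 2.2) after.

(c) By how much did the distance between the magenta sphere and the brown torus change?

+0.3

Before: roughly 1.6 units apart; after: 1.9. That's 0.3 units further apart.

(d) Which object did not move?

the yellow cylinder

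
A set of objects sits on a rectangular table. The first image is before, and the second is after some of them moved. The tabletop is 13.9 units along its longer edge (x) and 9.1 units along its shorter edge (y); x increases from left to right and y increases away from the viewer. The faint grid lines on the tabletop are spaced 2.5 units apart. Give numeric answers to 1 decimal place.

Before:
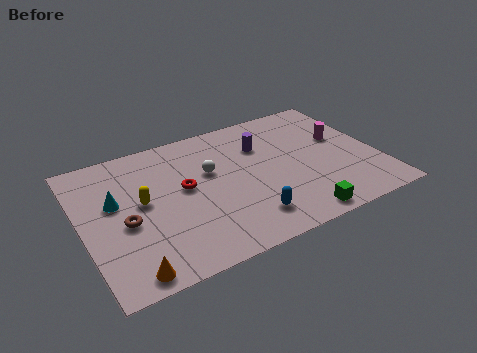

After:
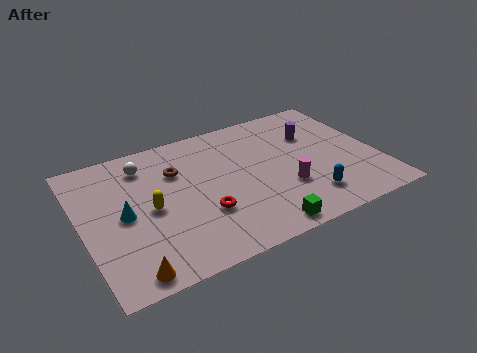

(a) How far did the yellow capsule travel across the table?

0.7

From (2.8, 4.9) to (3.1, 4.3), the yellow capsule covered √(0.3² + 0.6²) ≈ 0.7 units.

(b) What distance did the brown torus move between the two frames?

3.6

The brown torus was near (1.9, 3.9) before and (4.6, 6.3) after, so it travelled √(2.7² + 2.4²) ≈ 3.6 units.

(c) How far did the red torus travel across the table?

2.1

From (4.8, 5.0) to (5.4, 3.0), the red torus covered √(0.6² + 2.0²) ≈ 2.1 units.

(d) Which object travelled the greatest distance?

the magenta cylinder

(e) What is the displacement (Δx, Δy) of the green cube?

(-1.7, 0.0)

From the two frames, the green cube sits at roughly (9.5, 0.9) before and (7.8, 0.9) after.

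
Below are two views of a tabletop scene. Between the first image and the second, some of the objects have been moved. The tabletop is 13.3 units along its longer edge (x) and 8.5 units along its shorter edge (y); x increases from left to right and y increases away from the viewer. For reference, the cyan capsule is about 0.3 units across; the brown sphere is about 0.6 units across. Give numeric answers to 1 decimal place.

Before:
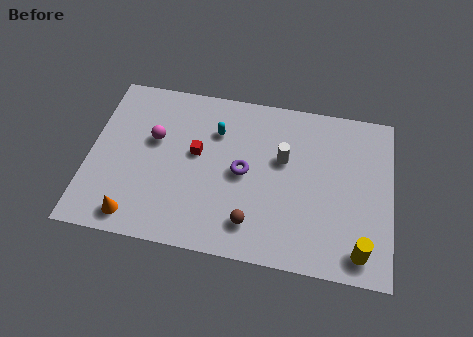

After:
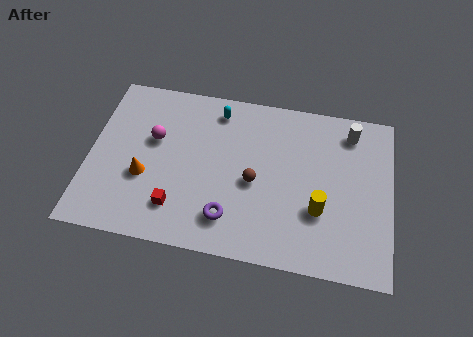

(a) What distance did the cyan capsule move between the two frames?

1.1

From (5.5, 6.1) to (5.5, 7.2), the cyan capsule covered √(0.0² + 1.1²) ≈ 1.1 units.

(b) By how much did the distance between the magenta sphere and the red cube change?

+1.6

They were about 1.9 units apart before and 3.5 after — 1.6 units further apart.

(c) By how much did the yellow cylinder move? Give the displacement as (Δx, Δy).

(-1.8, 1.7)

From the two frames, the yellow cylinder sits at roughly (12.0, 1.2) before and (10.2, 2.9) after.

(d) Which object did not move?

the magenta sphere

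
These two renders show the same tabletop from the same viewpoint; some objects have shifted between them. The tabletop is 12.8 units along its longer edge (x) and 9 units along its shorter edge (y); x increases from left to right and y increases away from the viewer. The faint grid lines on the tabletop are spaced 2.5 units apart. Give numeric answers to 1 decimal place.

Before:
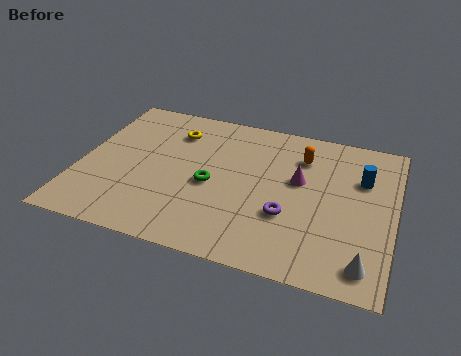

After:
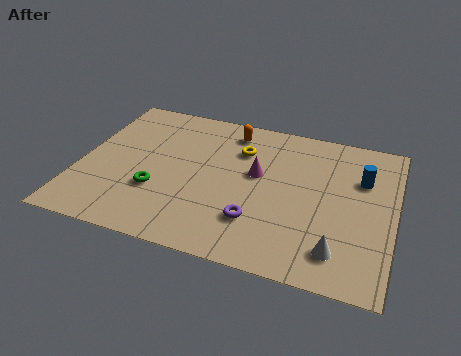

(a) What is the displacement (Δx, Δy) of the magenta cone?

(-1.7, -0.1)

From the two frames, the magenta cone sits at roughly (8.9, 5.3) before and (7.2, 5.2) after.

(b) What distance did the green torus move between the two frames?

2.3

The green torus was near (5.4, 4.0) before and (3.3, 3.0) after, so it travelled √(2.1² + 1.0²) ≈ 2.3 units.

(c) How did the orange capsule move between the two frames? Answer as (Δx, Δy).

(-3.0, 0.8)

The orange capsule was at about (8.9, 6.8) and moved to about (5.9, 7.6).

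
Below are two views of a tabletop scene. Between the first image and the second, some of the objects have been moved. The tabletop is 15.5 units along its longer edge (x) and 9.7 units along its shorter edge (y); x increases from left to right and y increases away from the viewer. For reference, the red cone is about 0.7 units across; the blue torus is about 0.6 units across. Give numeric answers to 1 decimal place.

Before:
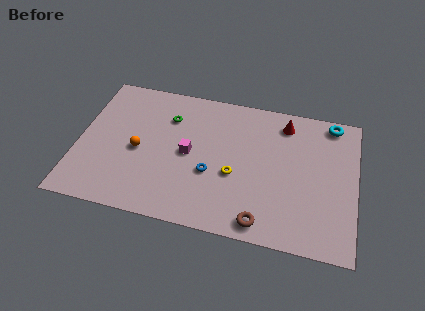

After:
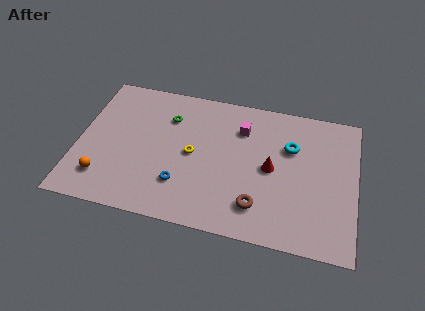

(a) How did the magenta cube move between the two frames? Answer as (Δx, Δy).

(2.8, 2.4)

From the two frames, the magenta cube sits at roughly (6.2, 4.8) before and (9.0, 7.2) after.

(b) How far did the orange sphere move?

2.9

The orange sphere was near (3.4, 4.4) before and (1.6, 2.1) after, so it travelled √(1.8² + 2.3²) ≈ 2.9 units.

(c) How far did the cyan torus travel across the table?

3.1

From (14.0, 8.7) to (11.8, 6.5), the cyan torus covered √(2.2² + 2.2²) ≈ 3.1 units.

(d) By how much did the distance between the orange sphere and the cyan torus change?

-0.3

They were about 11.4 units apart before and 11.1 after — 0.3 units closer together.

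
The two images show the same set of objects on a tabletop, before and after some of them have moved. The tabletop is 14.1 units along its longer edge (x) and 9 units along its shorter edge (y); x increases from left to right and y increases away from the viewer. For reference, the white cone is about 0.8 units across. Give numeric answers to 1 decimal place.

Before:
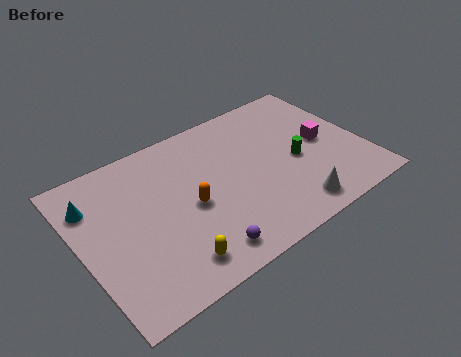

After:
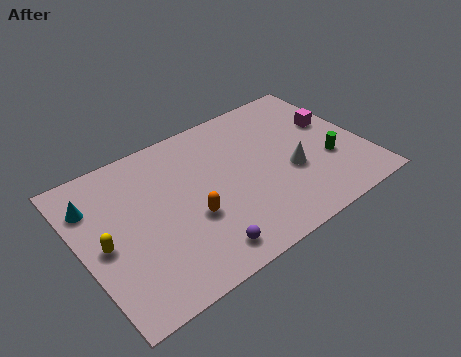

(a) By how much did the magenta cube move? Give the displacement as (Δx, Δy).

(0.7, 1.0)

The magenta cube was at about (12.2, 4.5) and moved to about (12.9, 5.5).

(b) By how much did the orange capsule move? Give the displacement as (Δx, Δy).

(-0.1, -0.7)

The orange capsule was at about (5.3, 4.1) and moved to about (5.2, 3.4).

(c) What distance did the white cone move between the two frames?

2.2

From (9.9, 1.3) to (10.3, 3.5), the white cone covered √(0.4² + 2.2²) ≈ 2.2 units.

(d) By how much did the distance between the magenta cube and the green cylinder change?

+0.8

Before: roughly 1.6 units apart; after: 2.4. That's 0.8 units further apart.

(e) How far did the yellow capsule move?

4.0

From (3.9, 1.5) to (1.0, 4.2), the yellow capsule covered √(2.9² + 2.7²) ≈ 4.0 units.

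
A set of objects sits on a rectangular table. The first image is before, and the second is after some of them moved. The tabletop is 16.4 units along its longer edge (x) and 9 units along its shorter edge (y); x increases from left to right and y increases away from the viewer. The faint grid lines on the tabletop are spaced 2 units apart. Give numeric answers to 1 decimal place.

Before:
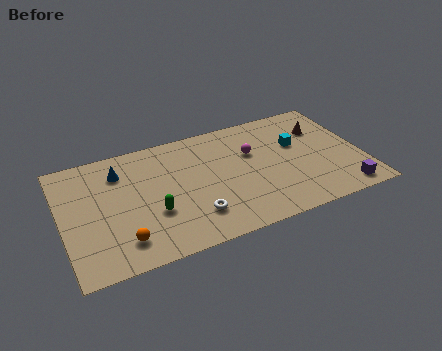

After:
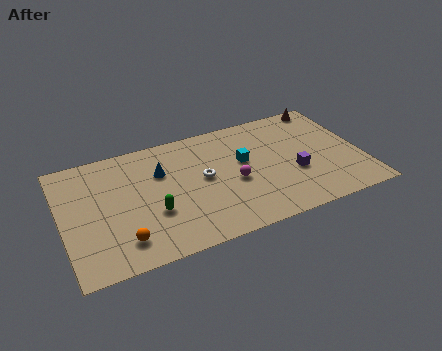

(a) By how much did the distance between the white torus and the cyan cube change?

-4.6

Before: roughly 7.0 units apart; after: 2.4. That's 4.6 units closer together.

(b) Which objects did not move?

the green capsule and the orange sphere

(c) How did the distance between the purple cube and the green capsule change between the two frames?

-2.6

They were about 10.4 units apart before and 7.8 after — 2.6 units closer together.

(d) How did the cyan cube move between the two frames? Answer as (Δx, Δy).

(-3.0, -0.3)

The cyan cube was at about (13.0, 5.6) and moved to about (10.0, 5.3).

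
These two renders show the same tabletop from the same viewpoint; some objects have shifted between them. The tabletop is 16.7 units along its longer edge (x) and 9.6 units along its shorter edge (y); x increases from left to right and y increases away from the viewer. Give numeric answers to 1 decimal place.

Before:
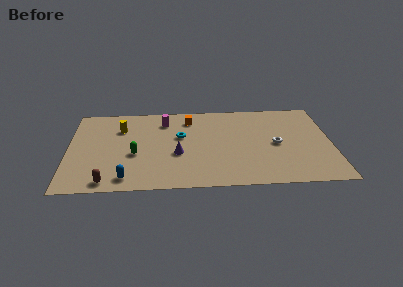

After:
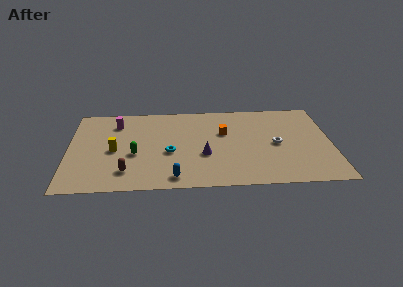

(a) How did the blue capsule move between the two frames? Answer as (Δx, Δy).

(3.0, -0.1)

The blue capsule was at about (3.7, 1.3) and moved to about (6.7, 1.2).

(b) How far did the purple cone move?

1.7

The purple cone was near (6.9, 3.8) before and (8.6, 3.6) after, so it travelled √(1.7² + 0.2²) ≈ 1.7 units.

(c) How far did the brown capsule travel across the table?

1.6

From (2.5, 1.0) to (3.7, 2.0), the brown capsule covered √(1.2² + 1.0²) ≈ 1.6 units.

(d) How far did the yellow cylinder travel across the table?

2.5

The yellow cylinder was near (3.3, 6.9) before and (2.9, 4.4) after, so it travelled √(0.4² + 2.5²) ≈ 2.5 units.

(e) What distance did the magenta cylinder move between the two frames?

3.1

From (6.1, 7.6) to (3.0, 7.5), the magenta cylinder covered √(3.1² + 0.1²) ≈ 3.1 units.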